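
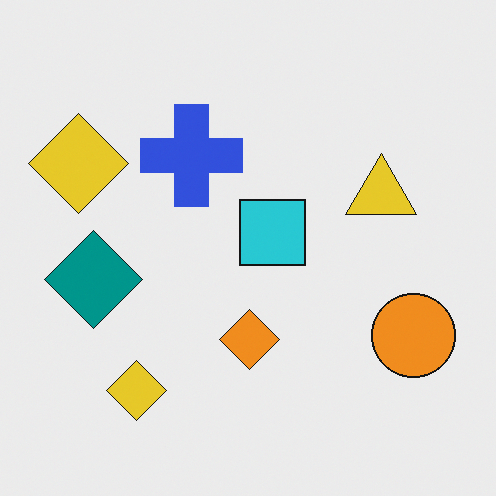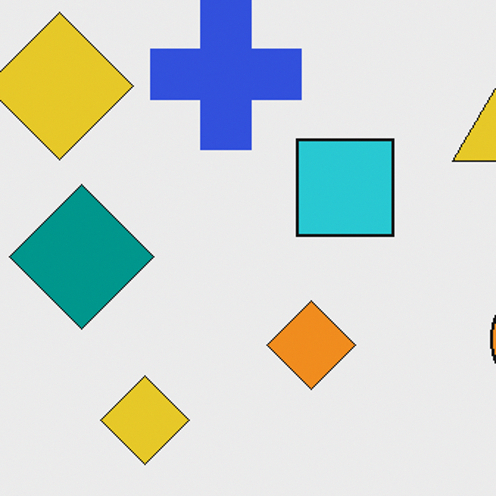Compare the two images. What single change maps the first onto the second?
It was cropped to a modestly smaller region and rescaled.

The visible shapes are larger and the field of view is narrower; shapes near the original edges may be partly or wholly outside the frame — a crop-and-rescale.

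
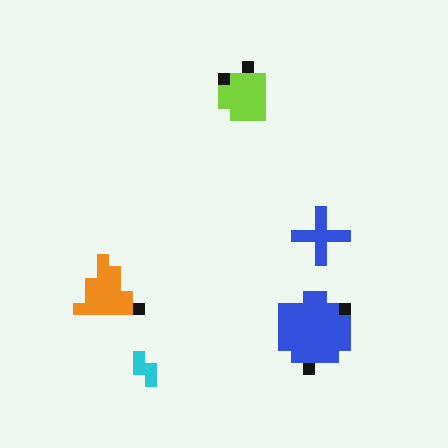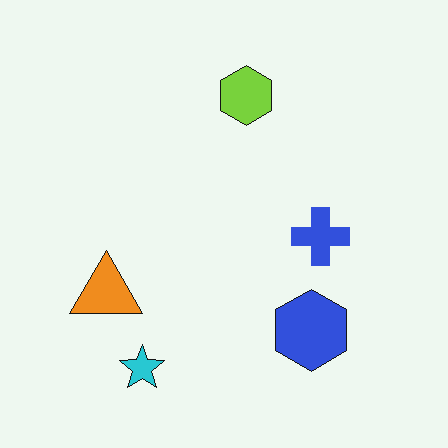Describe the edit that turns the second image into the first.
The first image is the second coarsely pixelated.

Shapes are reduced to large square blocks; fine edges and outlines are lost — a downscale-then-upscale (mosaic) effect.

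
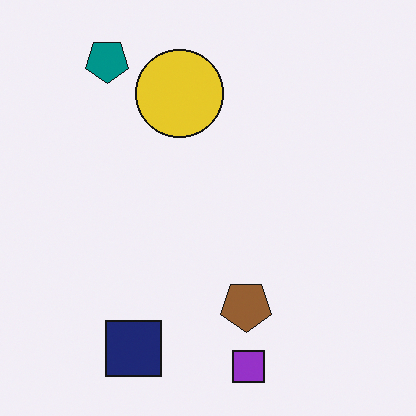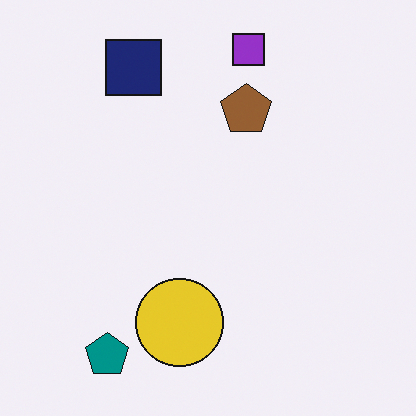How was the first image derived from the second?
Flipped vertically (top ↔ bottom).

The purple square is in the top of the second image and the bottom of the first — shapes on opposite sides of the horizontal midline have swapped in a mirror flip.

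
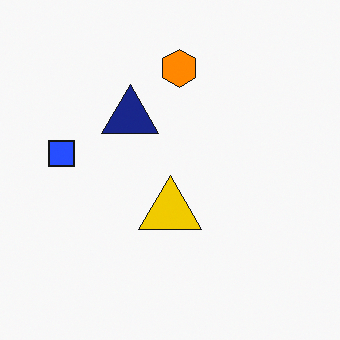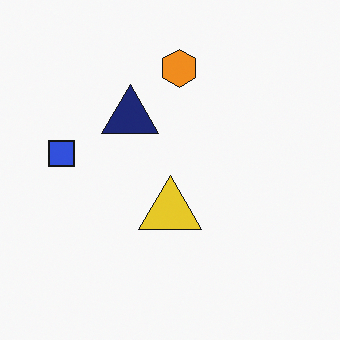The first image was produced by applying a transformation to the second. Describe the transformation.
The first image is the second slightly oversaturated.

All colors are more vivid — a global saturation change.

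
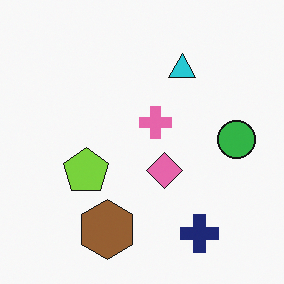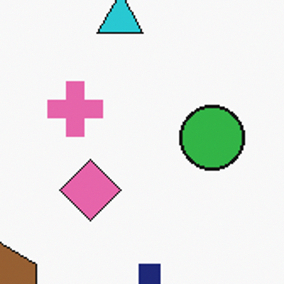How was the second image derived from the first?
The second image is the first cropped to a noticeably smaller region and rescaled.

The visible shapes are larger and the field of view is narrower; shapes near the original edges may be partly or wholly outside the frame — a crop-and-rescale.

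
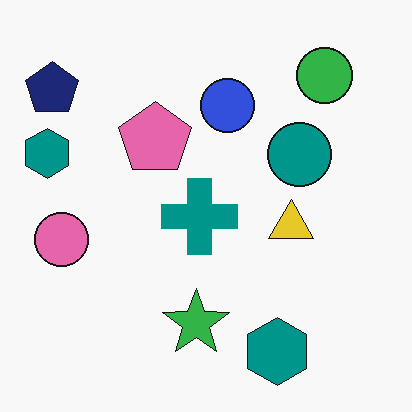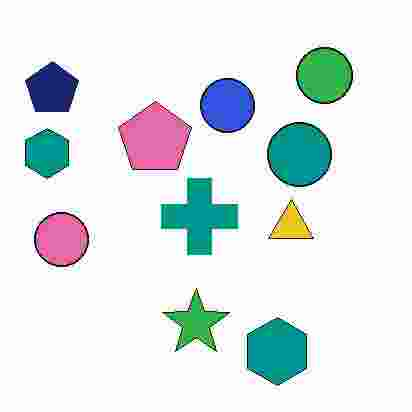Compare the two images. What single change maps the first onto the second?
This is the original image heavily JPEG-compressed with obvious blocking artifacts.

Blocky 8×8 compression artifacts appear around shape edges and the flat background shows ringing — characteristic JPEG degradation.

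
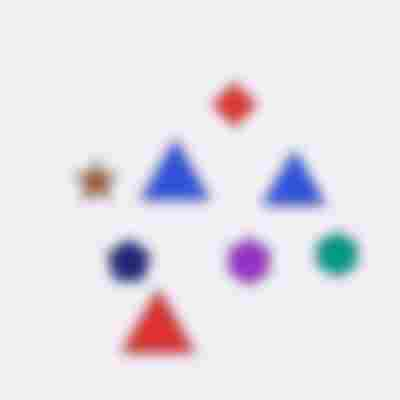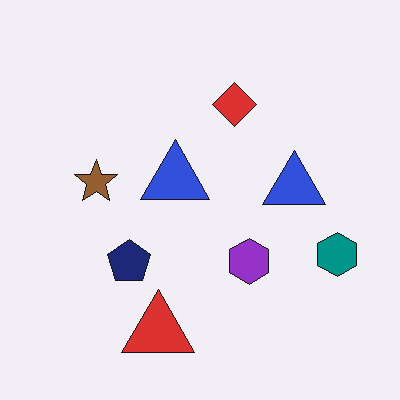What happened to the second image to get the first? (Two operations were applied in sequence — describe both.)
Strongly gaussian-blurred, then heavily JPEG-compressed with obvious blocking artifacts.

Shape edges and outlines are uniformly softened across the whole image. Blocky 8×8 compression artifacts appear around shape edges and the flat background shows ringing — characteristic JPEG degradation.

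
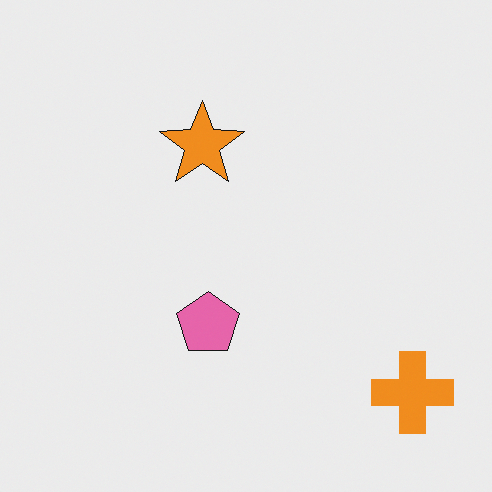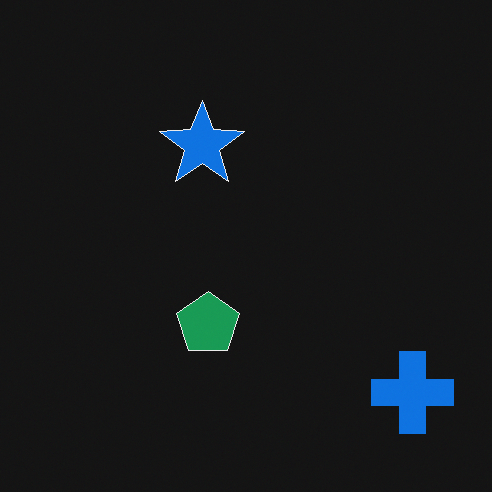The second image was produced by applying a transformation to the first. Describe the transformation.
The image was color-inverted (negative).

The light background has become dark and every shape's color is its complement — a photographic negative.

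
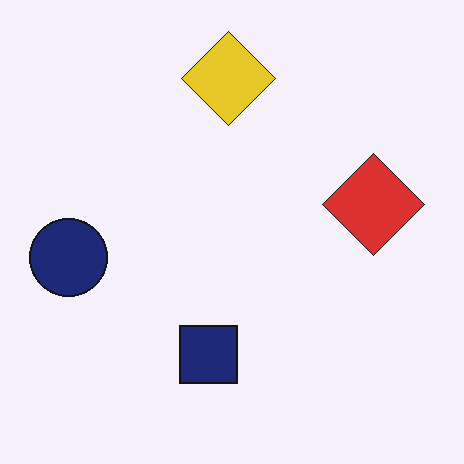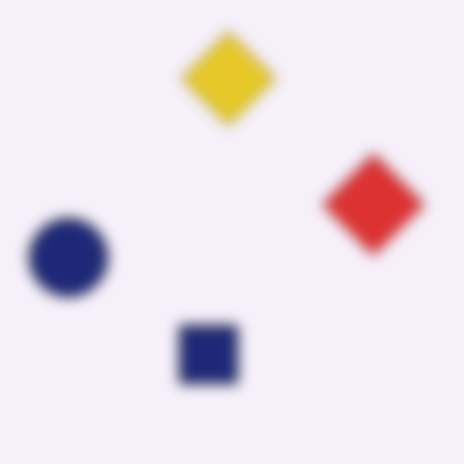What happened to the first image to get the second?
Strongly gaussian-blurred.

Shape edges and outlines are uniformly softened across the whole image.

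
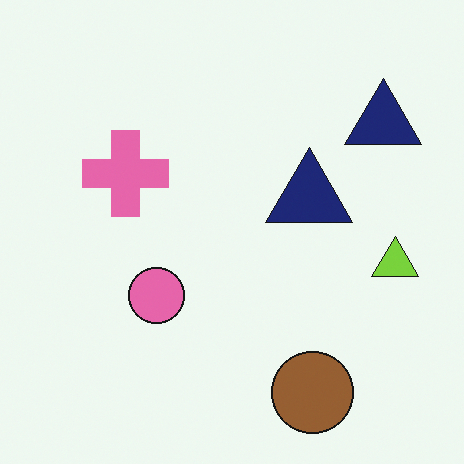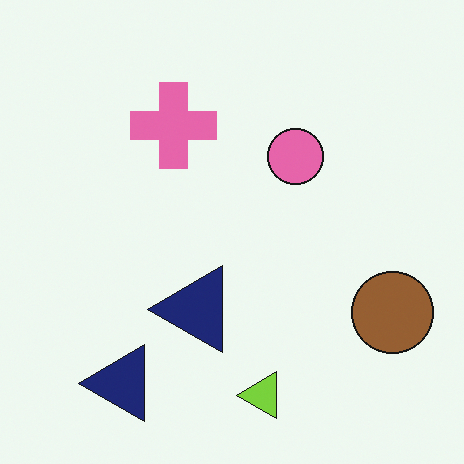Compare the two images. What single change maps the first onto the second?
Transposed (reflected across the top-left ↔ bottom-right diagonal).

Shapes have swapped their row and column positions — what was in the top-right is now in the bottom-left — a diagonal reflection.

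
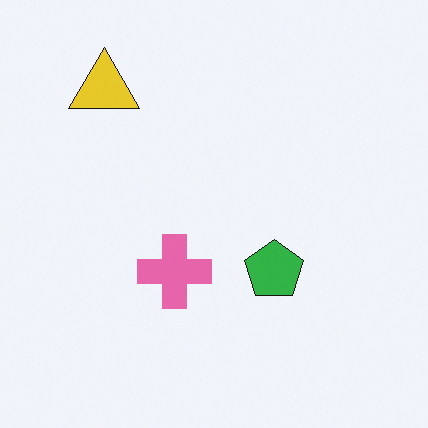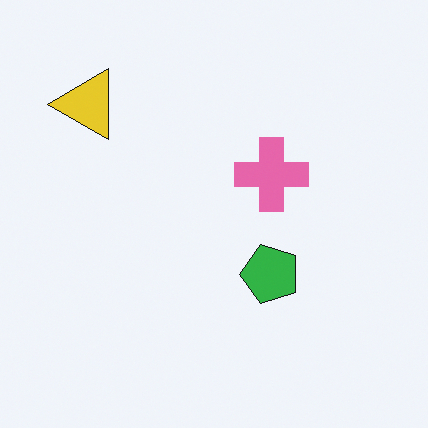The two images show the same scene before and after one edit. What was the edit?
This is the original image transposed (reflected across the top-left ↔ bottom-right diagonal).

Shapes have swapped their row and column positions — what was in the top-right is now in the bottom-left — a diagonal reflection.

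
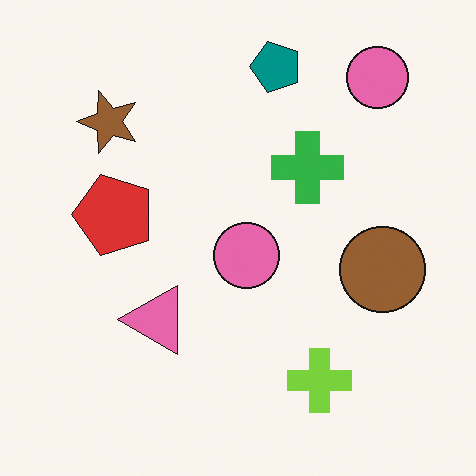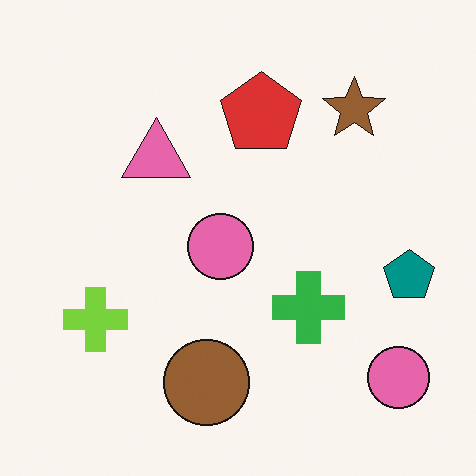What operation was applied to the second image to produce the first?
This is the original image rotated 90° counter-clockwise.

The teal pentagon sits in the right of the second image and the top of the first — consistent with a whole-image 90° counter-clockwise rotation.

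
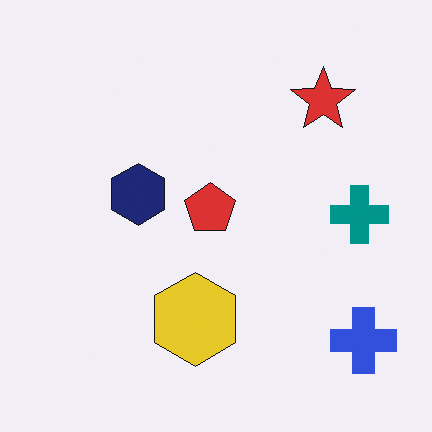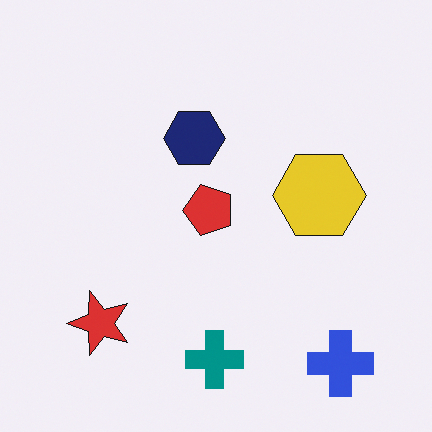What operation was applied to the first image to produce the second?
It was transposed (reflected across the top-left ↔ bottom-right diagonal).

Shapes have swapped their row and column positions — what was in the top-right is now in the bottom-left — a diagonal reflection.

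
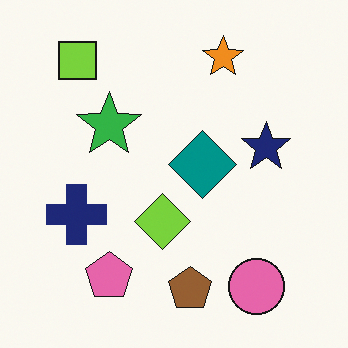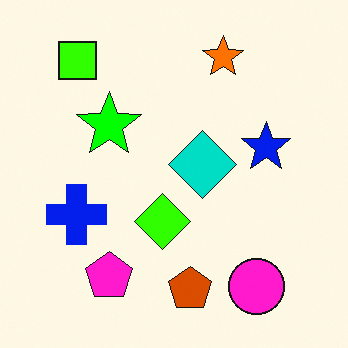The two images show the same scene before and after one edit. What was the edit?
This is the original image made much more vivid (saturation change).

All colors are more vivid — a global saturation change.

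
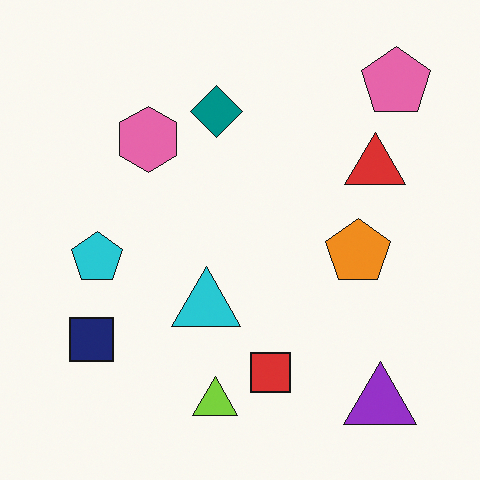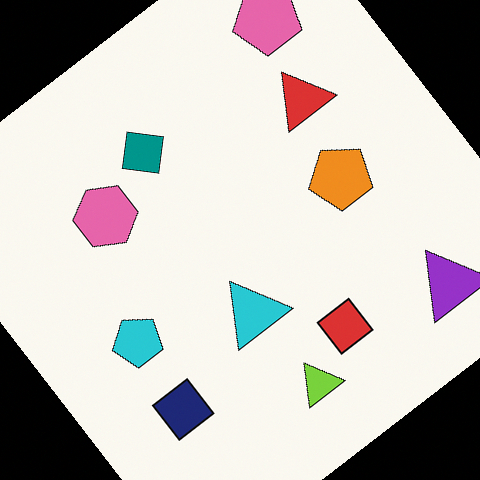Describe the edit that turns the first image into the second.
The second image is the first rotated counter-clockwise by a large amount — several tens of degrees.

Every shape is tilted by the same angle and the image corners show triangular fill wedges — a whole-image rotation by a non-right angle.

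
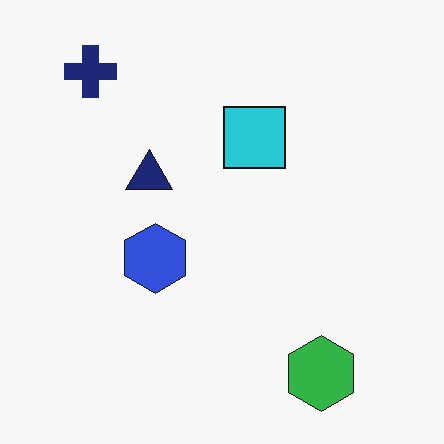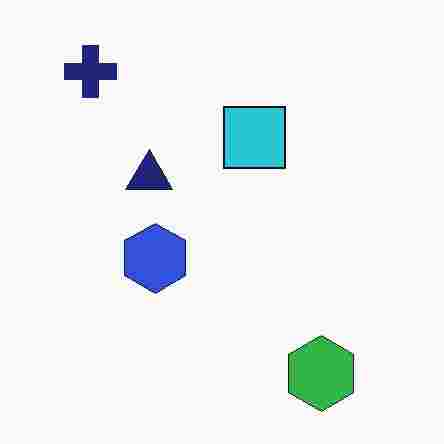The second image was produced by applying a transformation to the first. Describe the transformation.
The image was degraded with heavy JPEG compression.

Blocky 8×8 compression artifacts appear around shape edges and the flat background shows ringing — characteristic JPEG degradation.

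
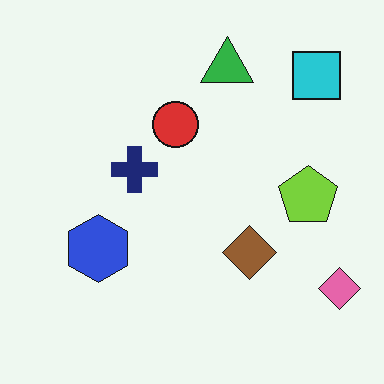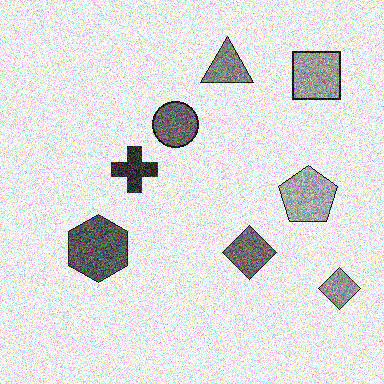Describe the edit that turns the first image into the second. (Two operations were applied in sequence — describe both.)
This is the original image converted to grayscale, then degraded with heavy additive noise.

All color is removed — every shape is now a shade of grey. Random speckle covers the whole image, including the flat background.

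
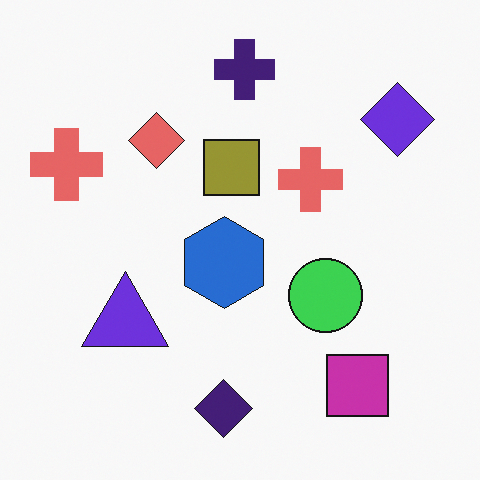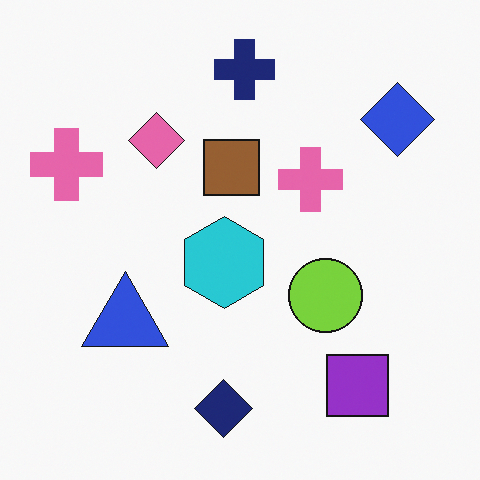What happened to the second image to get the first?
The first image is the second hue-shifted slightly.

Every shape's color has rotated by the same amount around the hue wheel — a uniform hue shift.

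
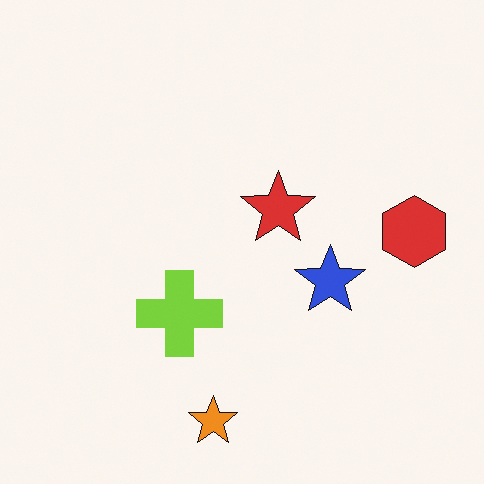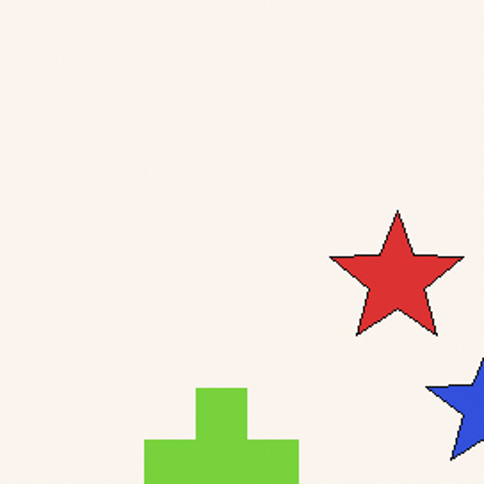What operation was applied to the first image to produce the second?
Cropped to a noticeably smaller region and rescaled.

The visible shapes are larger and the field of view is narrower; shapes near the original edges may be partly or wholly outside the frame — a crop-and-rescale.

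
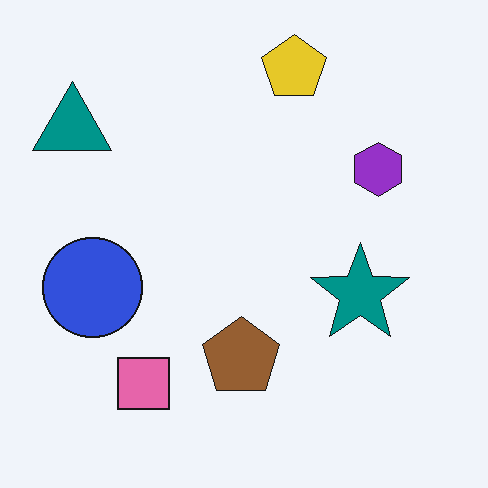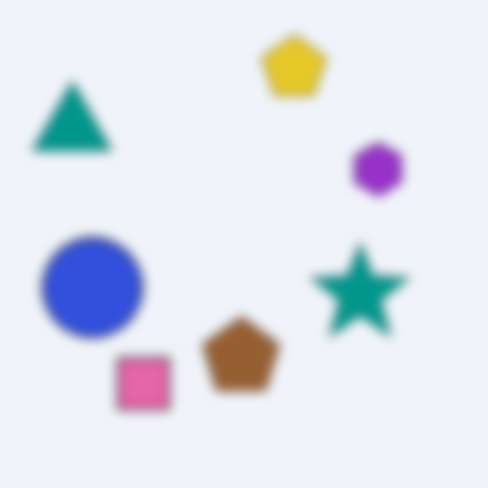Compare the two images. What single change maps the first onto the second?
The second image is the first heavily blurred.

Shape edges and outlines are uniformly softened across the whole image.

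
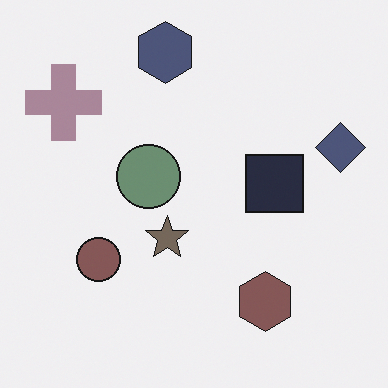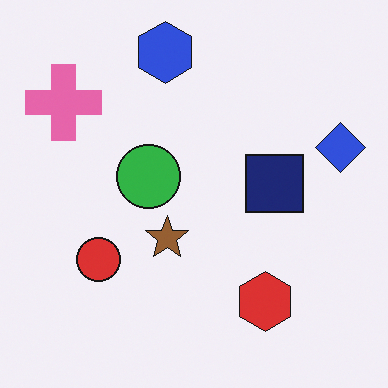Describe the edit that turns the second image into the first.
It was made much more muted (saturation change).

All colors are more muted and greyish — a global saturation change.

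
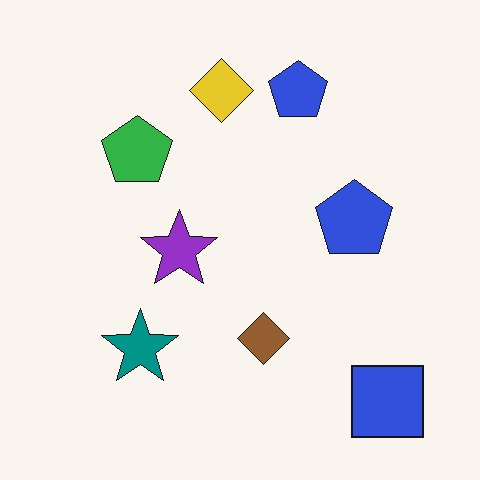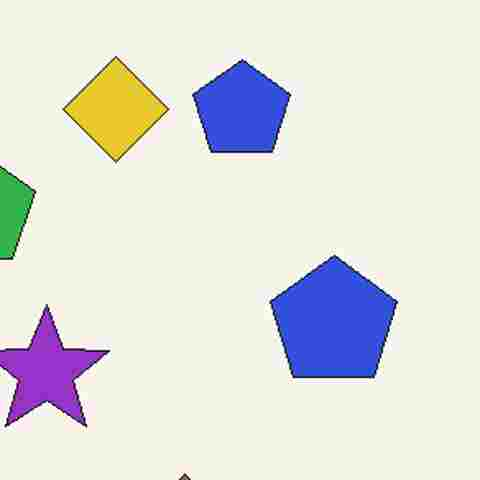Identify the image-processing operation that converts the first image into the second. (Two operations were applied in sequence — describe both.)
Cropped tightly and scaled back up, then heavily JPEG-compressed with obvious blocking artifacts.

The visible shapes are larger and the field of view is narrower; shapes near the original edges may be partly or wholly outside the frame — a crop-and-rescale. Blocky 8×8 compression artifacts appear around shape edges and the flat background shows ringing — characteristic JPEG degradation.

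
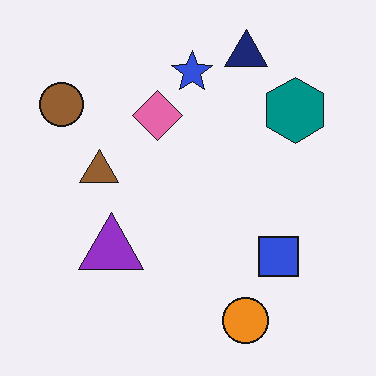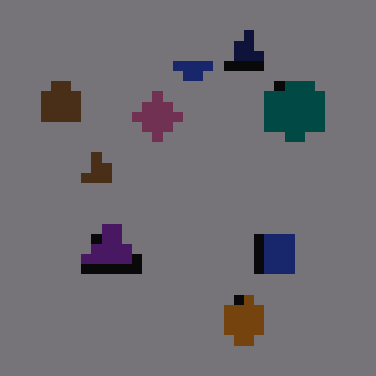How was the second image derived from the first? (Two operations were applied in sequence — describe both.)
It was coarsely pixelated, then noticeably darkened.

Shapes are reduced to large square blocks; fine edges and outlines are lost — a downscale-then-upscale (mosaic) effect. Every pixel — background and shapes alike — is uniformly darkened.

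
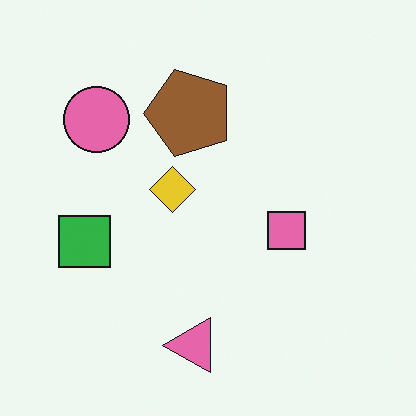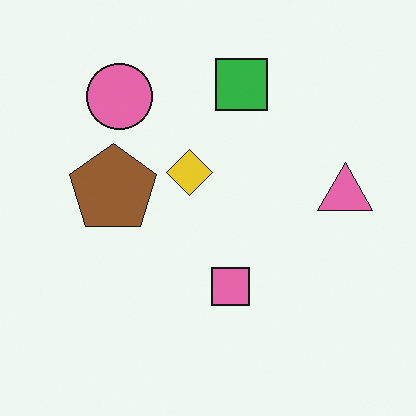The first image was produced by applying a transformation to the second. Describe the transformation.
Transposed (reflected across the top-left ↔ bottom-right diagonal).

Shapes have swapped their row and column positions — what was in the top-right is now in the bottom-left — a diagonal reflection.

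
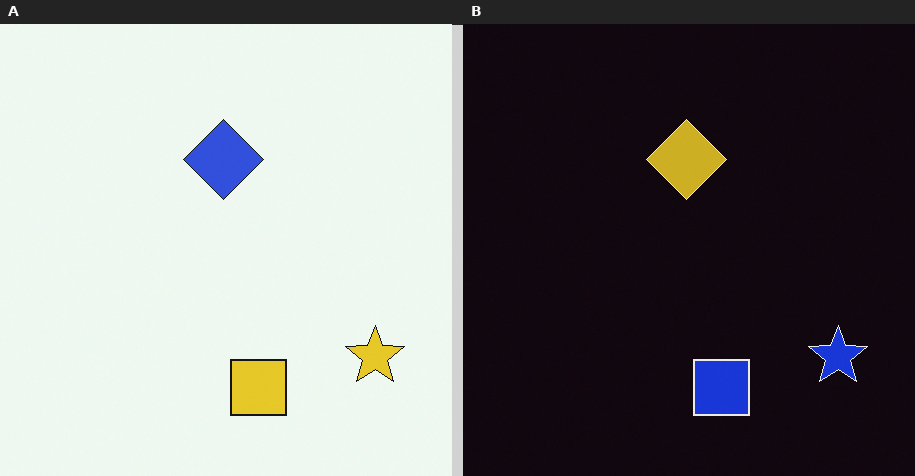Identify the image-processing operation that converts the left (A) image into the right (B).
The right (B) image is the left (A) color-inverted (negative).

The light background has become dark and every shape's color is its complement — a photographic negative.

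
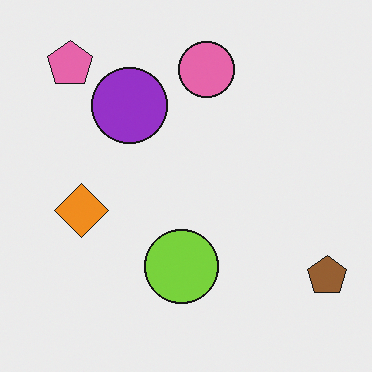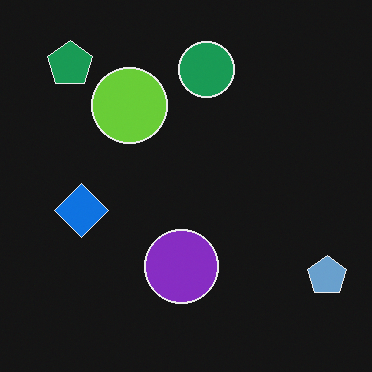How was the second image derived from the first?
This is the original image color-inverted (negative).

The light background has become dark and every shape's color is its complement — a photographic negative.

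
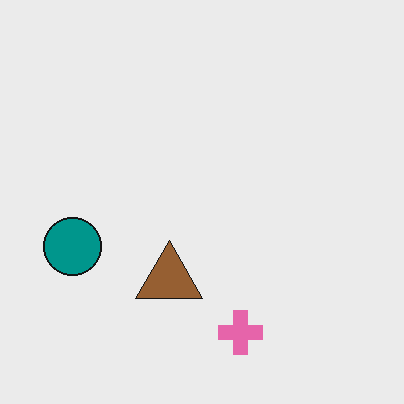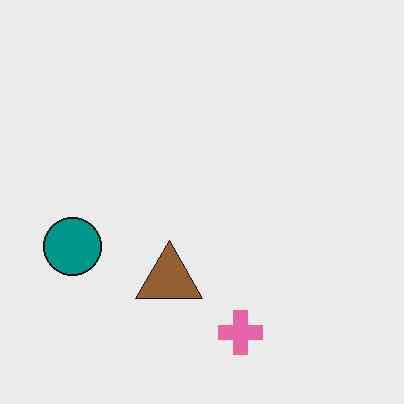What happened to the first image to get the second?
The transformation is: JPEG-compressed with visible artifacts.

Blocky 8×8 compression artifacts appear around shape edges and the flat background shows ringing — characteristic JPEG degradation.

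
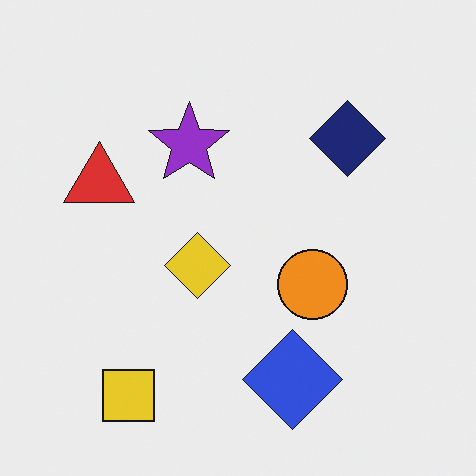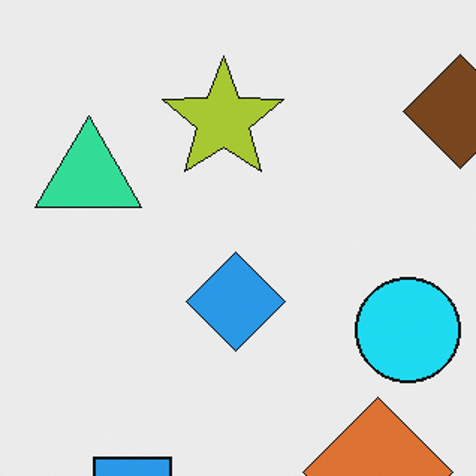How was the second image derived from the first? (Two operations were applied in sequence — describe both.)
This is the original image cropped to a modestly smaller region and rescaled, then hue-shifted noticeably.

The visible shapes are larger and the field of view is narrower; shapes near the original edges may be partly or wholly outside the frame — a crop-and-rescale. Every shape's color has rotated by the same amount around the hue wheel — a uniform hue shift.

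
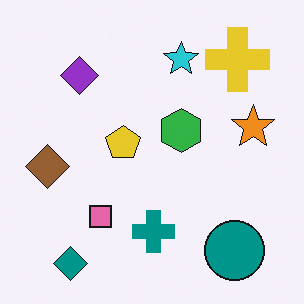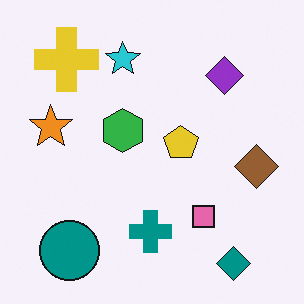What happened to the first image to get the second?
It was flipped horizontally (left ↔ right).

The brown diamond is in the left of the first image and the right of the second — shapes on opposite sides of the vertical midline have swapped in a mirror flip.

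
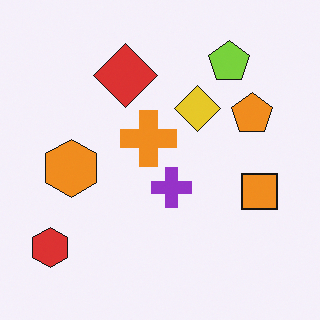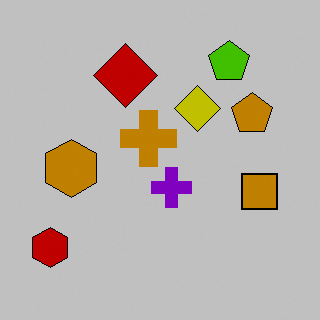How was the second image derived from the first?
The second image is the first heavily posterized to just a handful of flat colors.

Each flat color has snapped to a coarser quantized level — most visibly, the near-white background has dropped to a flat grey.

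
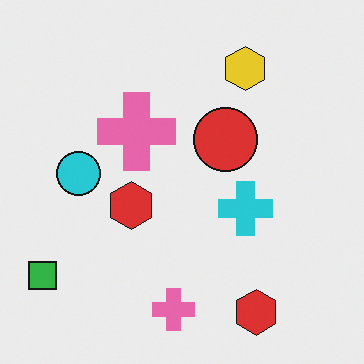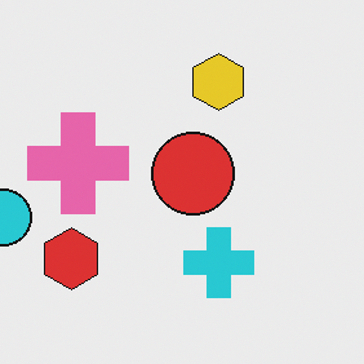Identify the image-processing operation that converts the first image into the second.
This is the original image cropped slightly and scaled back up.

The visible shapes are larger and the field of view is narrower; shapes near the original edges may be partly or wholly outside the frame — a crop-and-rescale.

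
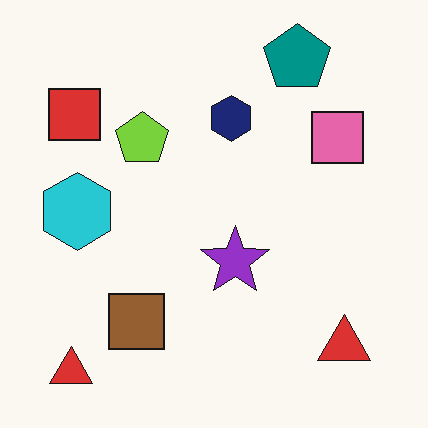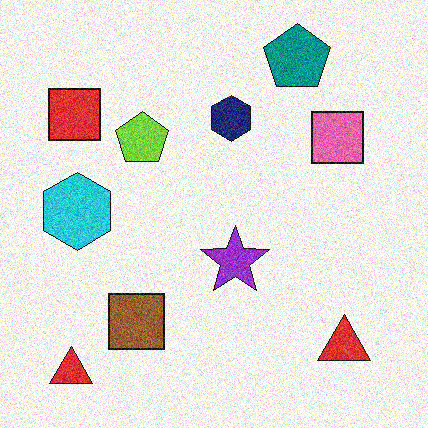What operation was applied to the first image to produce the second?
The second image is the first degraded with visible gaussian noise.

Random speckle covers the whole image, including the flat background.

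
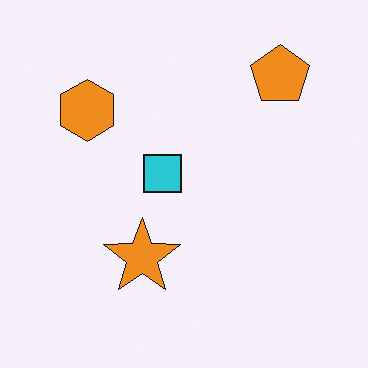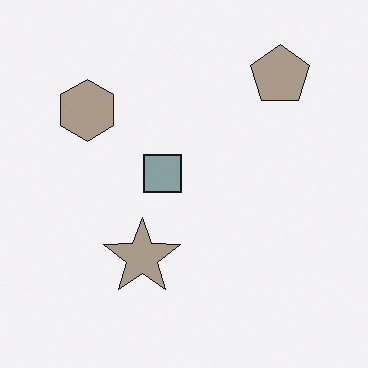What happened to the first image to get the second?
The image was made much more muted (saturation change).

All colors are more muted and greyish — a global saturation change.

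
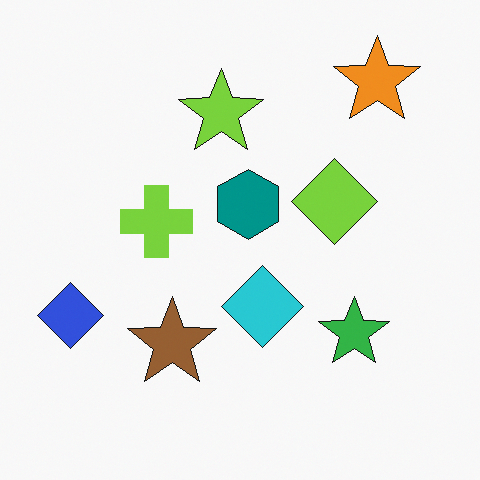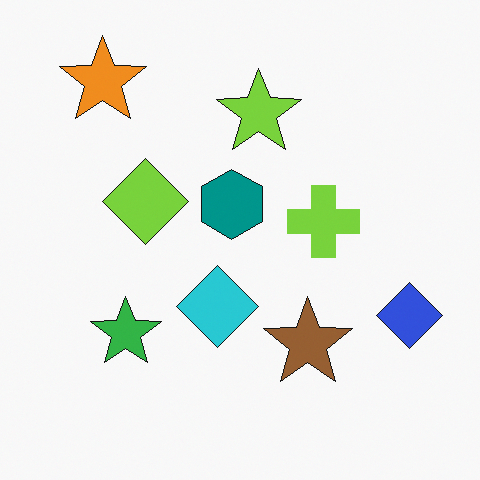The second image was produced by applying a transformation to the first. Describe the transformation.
This is the original image flipped horizontally (left ↔ right).

The blue diamond is in the left of the first image and the right of the second — shapes on opposite sides of the vertical midline have swapped in a mirror flip.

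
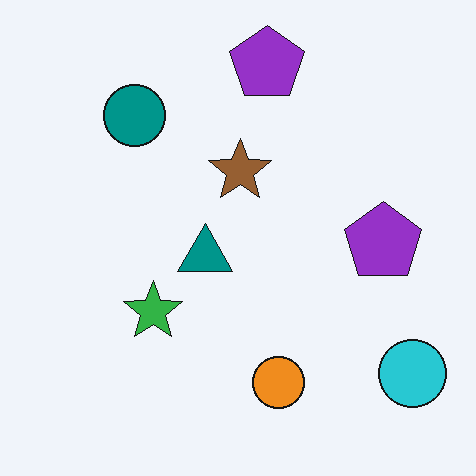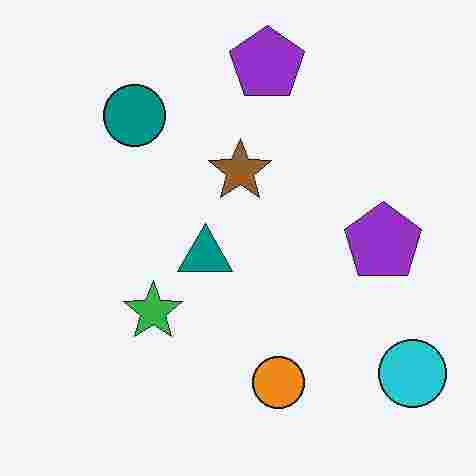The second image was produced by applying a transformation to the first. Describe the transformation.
This is the original image heavily JPEG-compressed with obvious blocking artifacts.

Blocky 8×8 compression artifacts appear around shape edges and the flat background shows ringing — characteristic JPEG degradation.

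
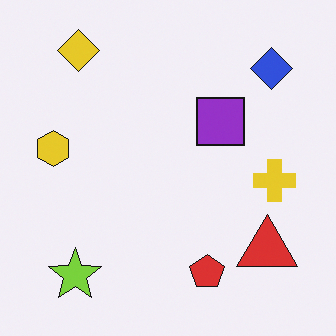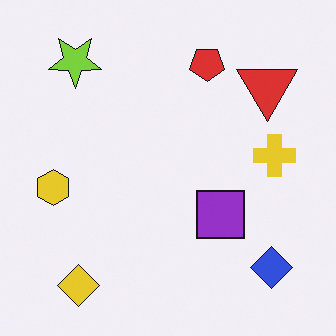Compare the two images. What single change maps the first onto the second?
The second image is the first flipped vertically (top ↔ bottom).

The yellow diamond is in the top-left of the first image and the bottom-left of the second — shapes on opposite sides of the horizontal midline have swapped in a mirror flip.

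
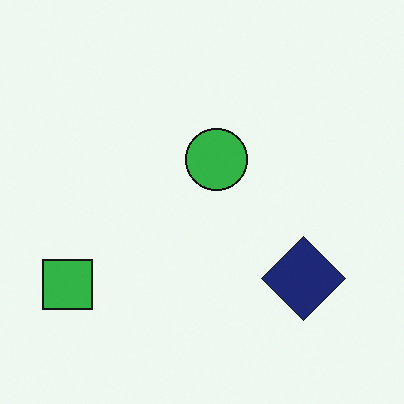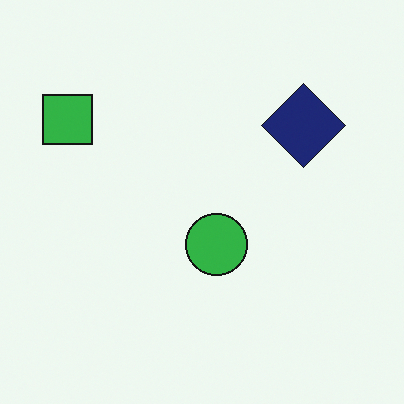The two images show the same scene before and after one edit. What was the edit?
The transformation is: flipped vertically (top ↔ bottom).

The green square is in the bottom-left of the first image and the top-left of the second — shapes on opposite sides of the horizontal midline have swapped in a mirror flip.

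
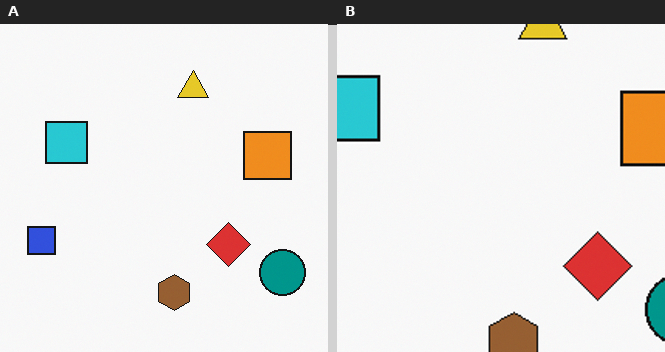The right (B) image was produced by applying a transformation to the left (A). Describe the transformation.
This is the original image cropped slightly and scaled back up.

The visible shapes are larger and the field of view is narrower; shapes near the original edges may be partly or wholly outside the frame — a crop-and-rescale.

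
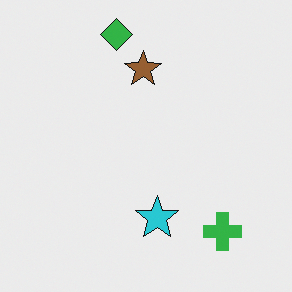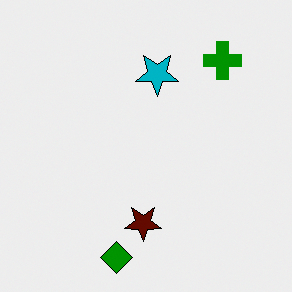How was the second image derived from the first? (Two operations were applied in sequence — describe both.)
The second image is the first boosted in contrast, then flipped vertically (top ↔ bottom).

Tones are pushed away from mid-grey across the whole image — a global contrast change. The green diamond is in the top of the first image and the bottom of the second — shapes on opposite sides of the horizontal midline have swapped in a mirror flip.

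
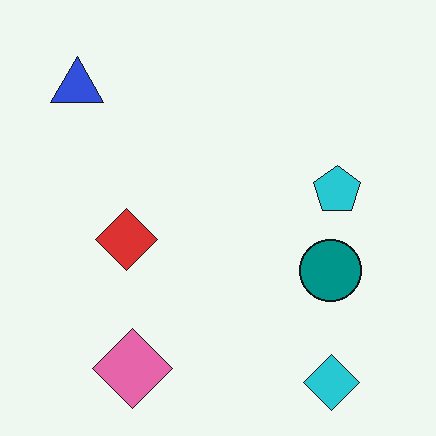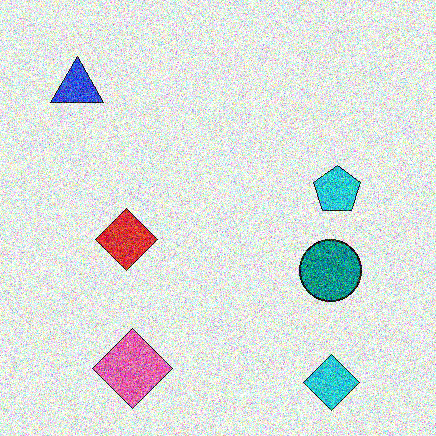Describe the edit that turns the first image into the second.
The second image is the first degraded with heavy additive noise.

Random speckle covers the whole image, including the flat background.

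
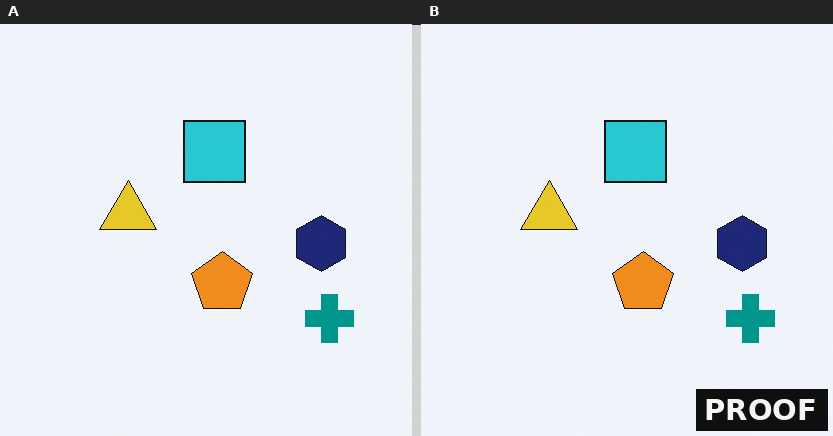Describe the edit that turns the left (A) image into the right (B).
The image was watermarked with the text "PROOF" in the lower-right corner.

A dark label reading "PROOF" appears in the lower-right corner.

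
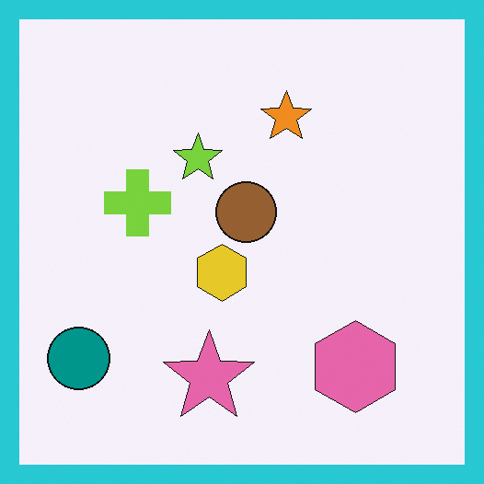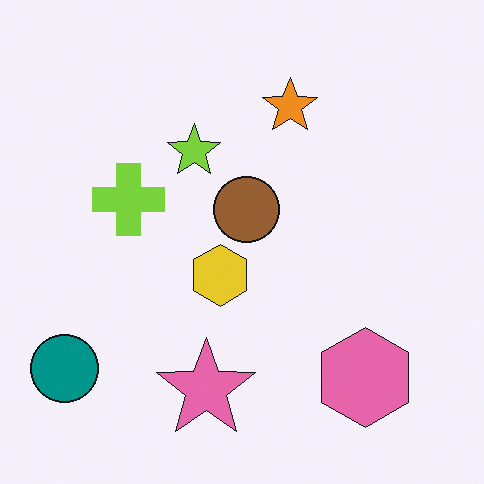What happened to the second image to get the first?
The first image is the second framed with a cyan border.

A solid cyan frame runs around the edge of the first image, with the content slightly shrunk inside it.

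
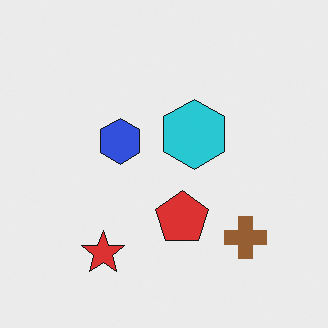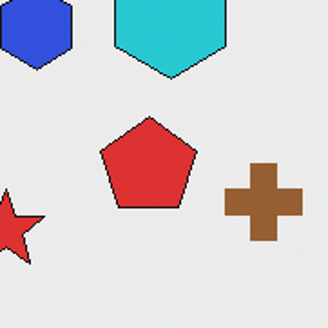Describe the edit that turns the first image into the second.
It was cropped to a noticeably smaller region and rescaled.

The visible shapes are larger and the field of view is narrower; shapes near the original edges may be partly or wholly outside the frame — a crop-and-rescale.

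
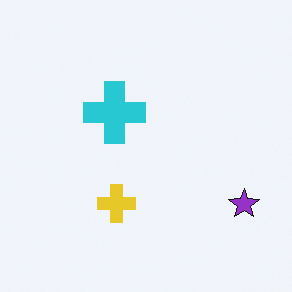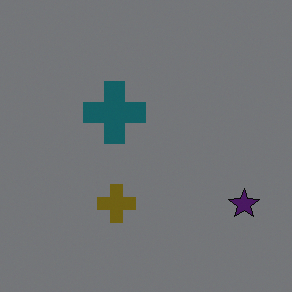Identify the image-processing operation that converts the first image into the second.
The image was noticeably darkened.

Every pixel — background and shapes alike — is uniformly darkened.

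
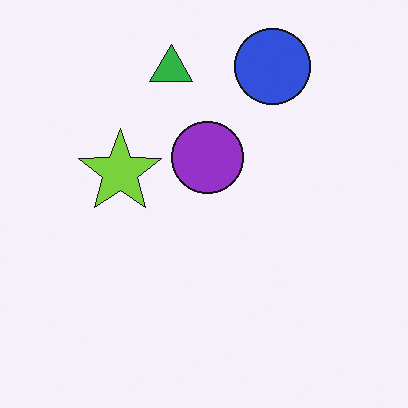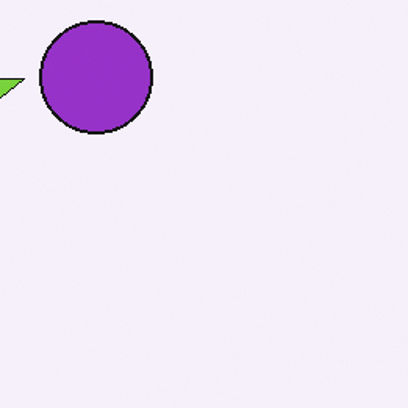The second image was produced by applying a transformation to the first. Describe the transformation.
The second image is the first cropped to a modestly smaller region and rescaled.

The visible shapes are larger and the field of view is narrower; shapes near the original edges may be partly or wholly outside the frame — a crop-and-rescale.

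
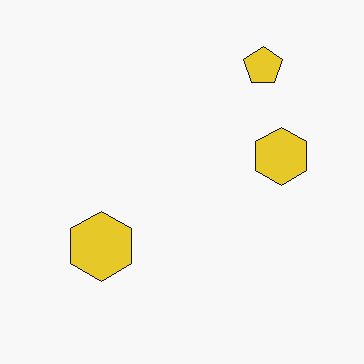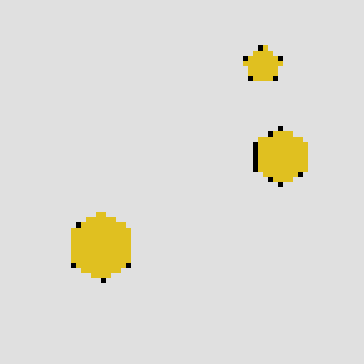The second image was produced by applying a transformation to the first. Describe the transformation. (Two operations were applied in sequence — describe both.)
The second image is the first moderately posterized, then mildly pixelated.

Each flat color has snapped to a coarser quantized level — most visibly, the near-white background has dropped to a flat grey. Shapes are reduced to large square blocks; fine edges and outlines are lost — a downscale-then-upscale (mosaic) effect.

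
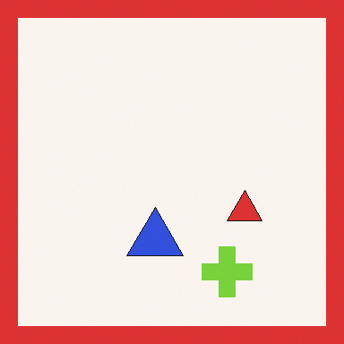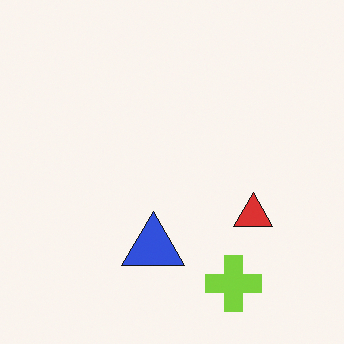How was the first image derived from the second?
It was framed with a red border.

A solid red frame runs around the edge of the first image, with the content slightly shrunk inside it.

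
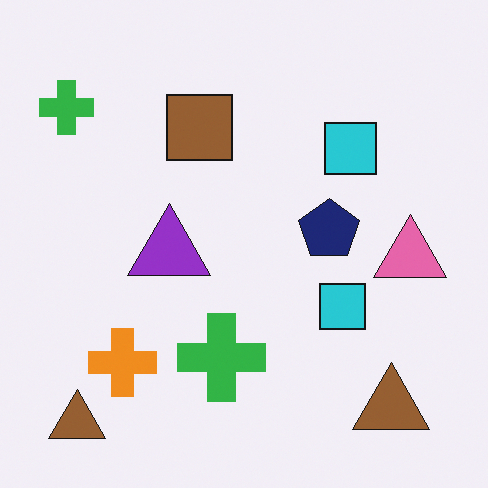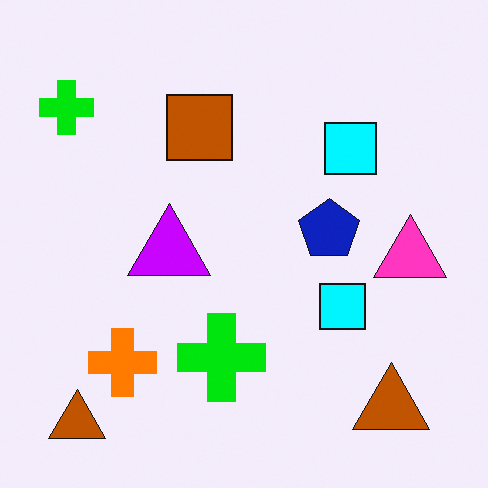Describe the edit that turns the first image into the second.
The second image is the first heavily oversaturated.

All colors are more vivid — a global saturation change.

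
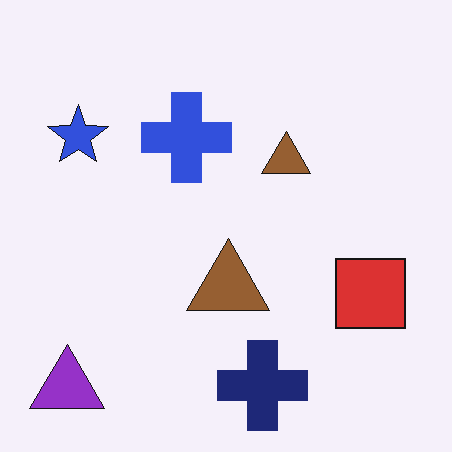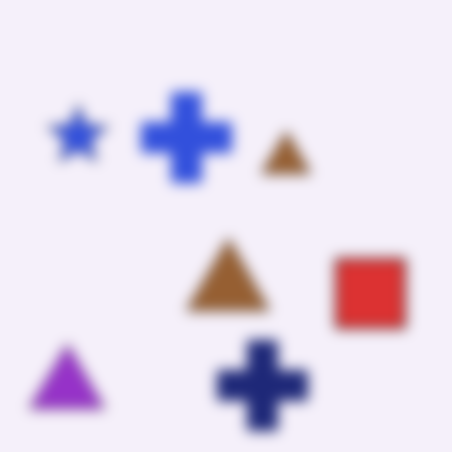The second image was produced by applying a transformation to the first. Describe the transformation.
It was heavily blurred.

Shape edges and outlines are uniformly softened across the whole image.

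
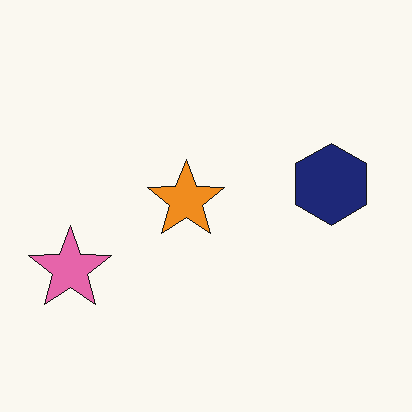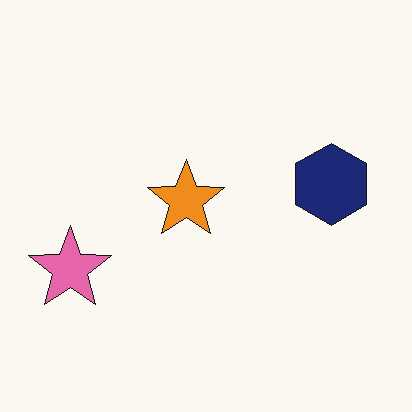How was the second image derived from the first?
This is the original image given moderate JPEG compression.

Blocky 8×8 compression artifacts appear around shape edges and the flat background shows ringing — characteristic JPEG degradation.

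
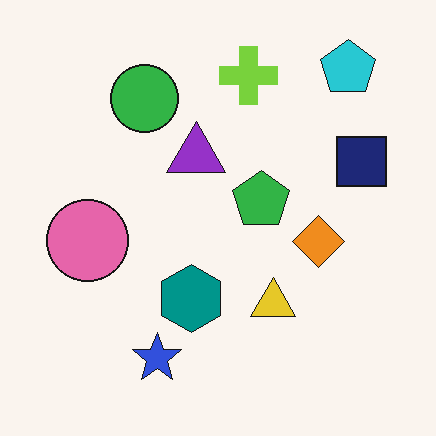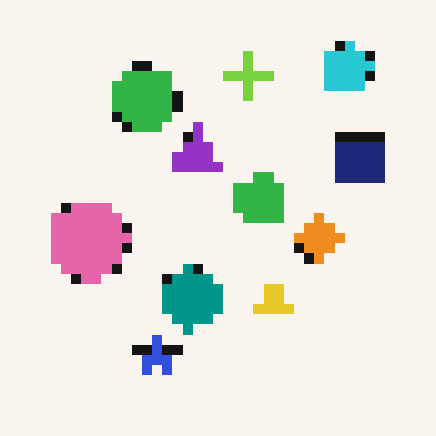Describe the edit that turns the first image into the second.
The transformation is: coarsely pixelated.

Shapes are reduced to large square blocks; fine edges and outlines are lost — a downscale-then-upscale (mosaic) effect.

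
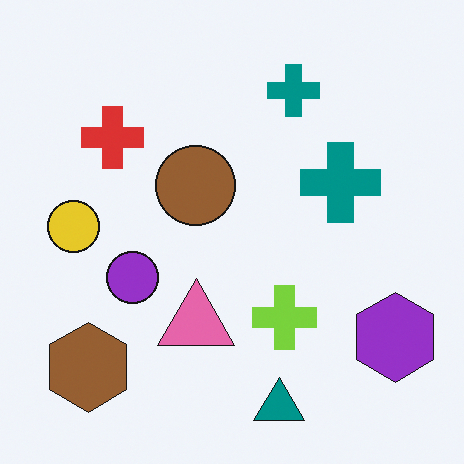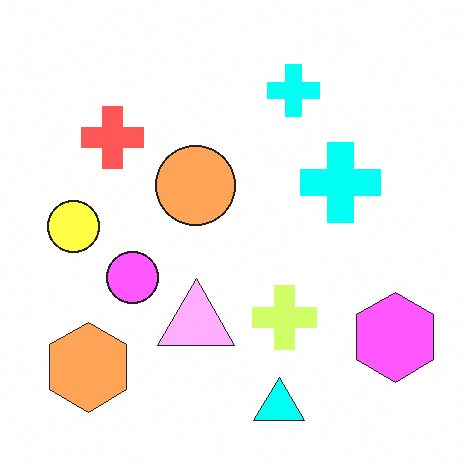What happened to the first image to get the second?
This is the original image noticeably brightened.

Every pixel — background and shapes alike — is uniformly brightened.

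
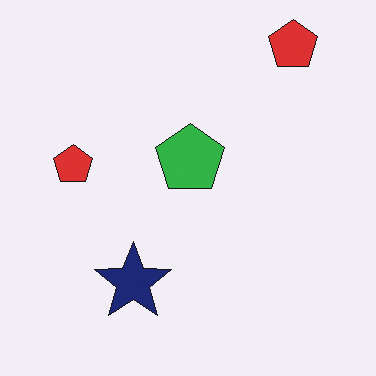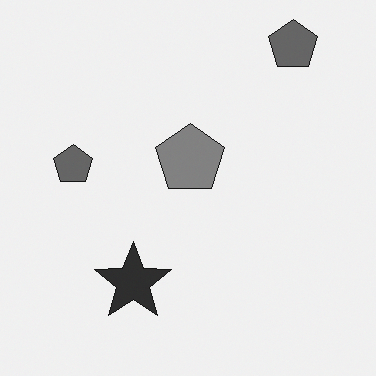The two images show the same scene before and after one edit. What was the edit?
The transformation is: converted to grayscale.

All color is removed — every shape is now a shade of grey.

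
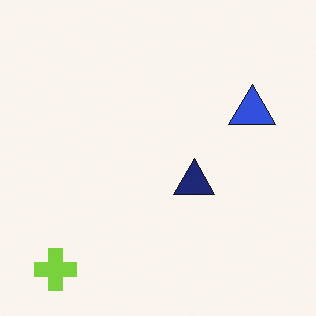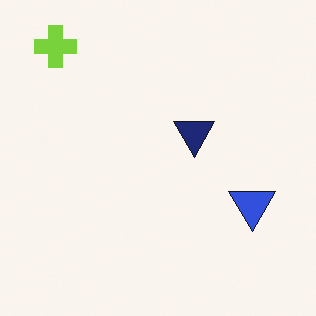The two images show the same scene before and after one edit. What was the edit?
Flipped vertically (top ↔ bottom).

The lime cross is in the bottom-left of the first image and the top-left of the second — shapes on opposite sides of the horizontal midline have swapped in a mirror flip.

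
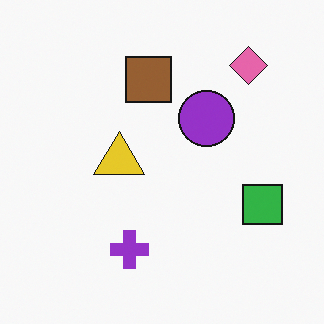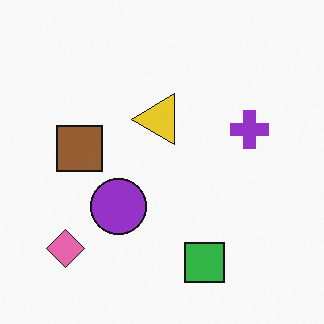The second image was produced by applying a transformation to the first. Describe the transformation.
The second image is the first transposed (reflected across the top-left ↔ bottom-right diagonal).

Shapes have swapped their row and column positions — what was in the top-right is now in the bottom-left — a diagonal reflection.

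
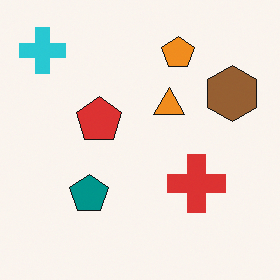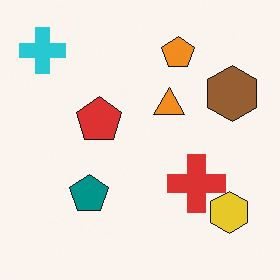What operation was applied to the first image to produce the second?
It was overlaid with an additional yellow hexagon.

A yellow hexagon appears in the second image that is absent from the first.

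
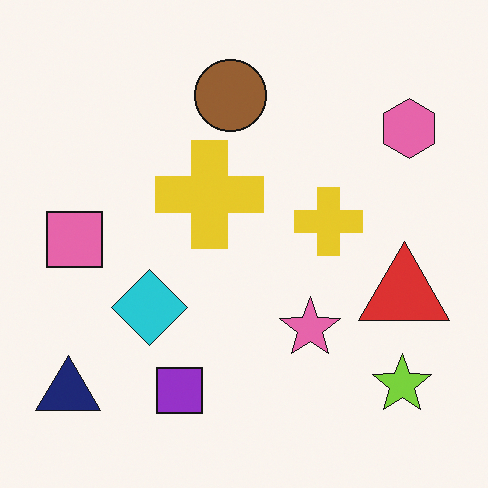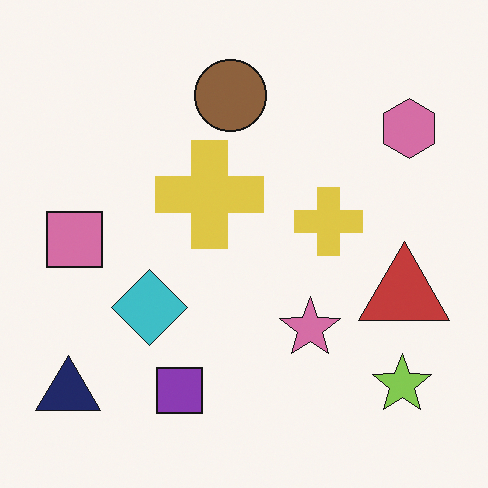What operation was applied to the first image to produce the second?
It was slightly desaturated.

All colors are more muted and greyish — a global saturation change.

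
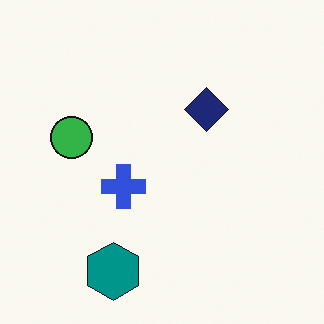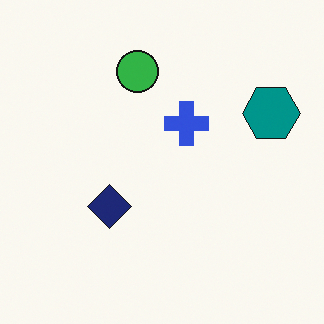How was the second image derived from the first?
This is the original image transposed (reflected across the top-left ↔ bottom-right diagonal).

Shapes have swapped their row and column positions — what was in the top-right is now in the bottom-left — a diagonal reflection.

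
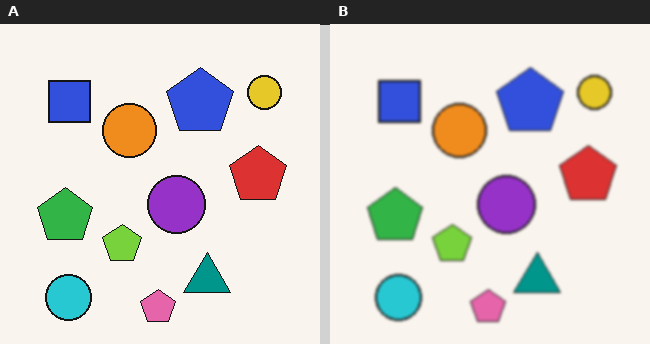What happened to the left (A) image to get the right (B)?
The transformation is: slightly softened.

Shape edges and outlines are uniformly softened across the whole image.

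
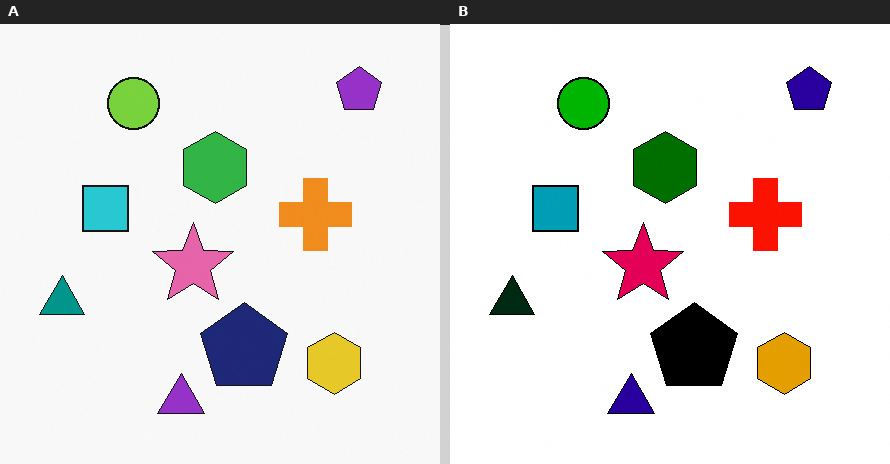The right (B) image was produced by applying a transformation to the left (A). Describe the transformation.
It was boosted in contrast.

Tones are pushed away from mid-grey across the whole image — a global contrast change.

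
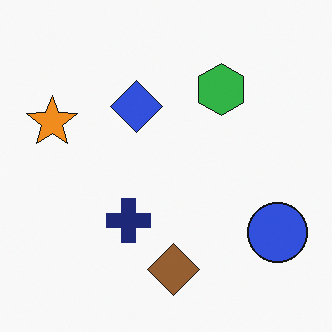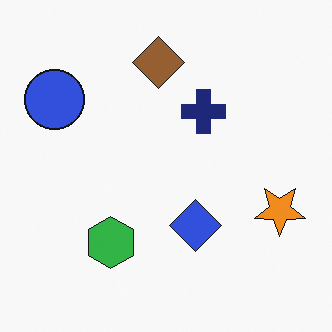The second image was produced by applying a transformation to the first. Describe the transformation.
The second image is the first rotated 180°.

The blue circle sits in the bottom-right of the first image and the top-left of the second — consistent with a whole-image 180° rotation.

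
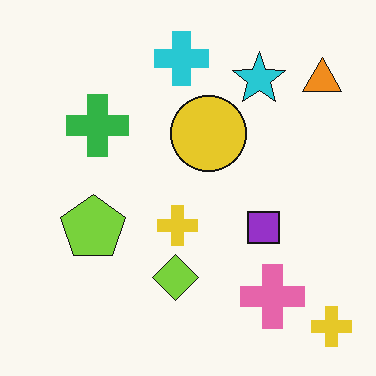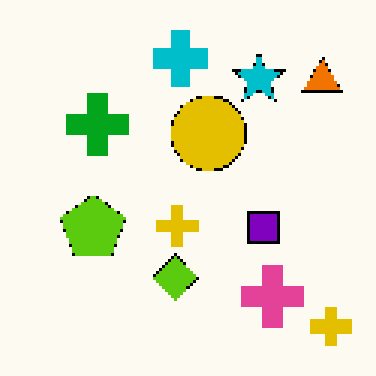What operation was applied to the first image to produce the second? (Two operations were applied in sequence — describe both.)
The second image is the first lightly pixelated (a mild mosaic effect), then given slightly increased contrast.

Shapes are reduced to large square blocks; fine edges and outlines are lost — a downscale-then-upscale (mosaic) effect. Tones are pushed away from mid-grey across the whole image — a global contrast change.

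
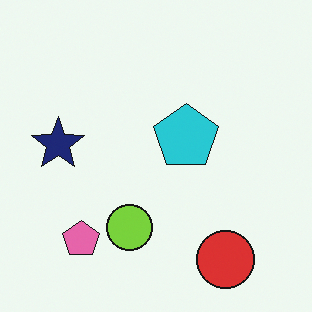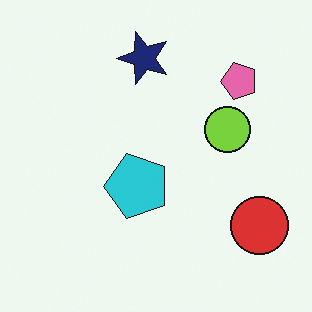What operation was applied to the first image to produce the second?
This is the original image transposed (reflected across the top-left ↔ bottom-right diagonal).

Shapes have swapped their row and column positions — what was in the top-right is now in the bottom-left — a diagonal reflection.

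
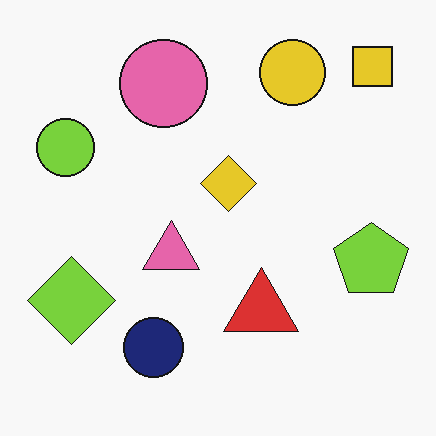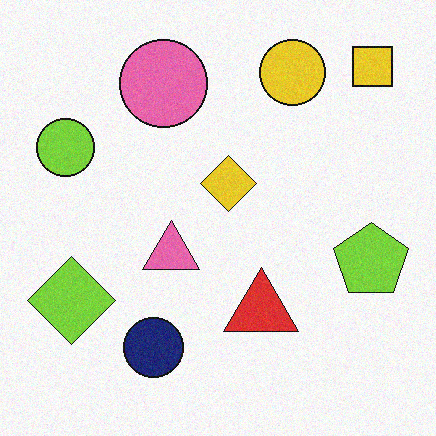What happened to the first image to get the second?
The transformation is: degraded with light additive noise.

Random speckle covers the whole image, including the flat background.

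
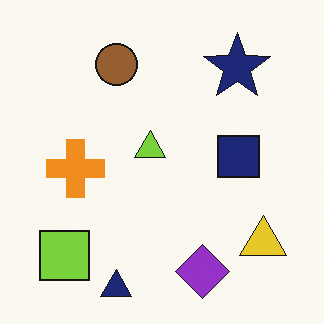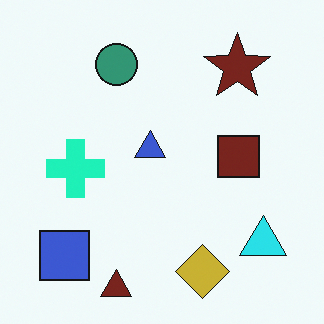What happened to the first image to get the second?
This is the original image hue-shifted through roughly a third of the color wheel.

Every shape's color has rotated by the same amount around the hue wheel — a uniform hue shift.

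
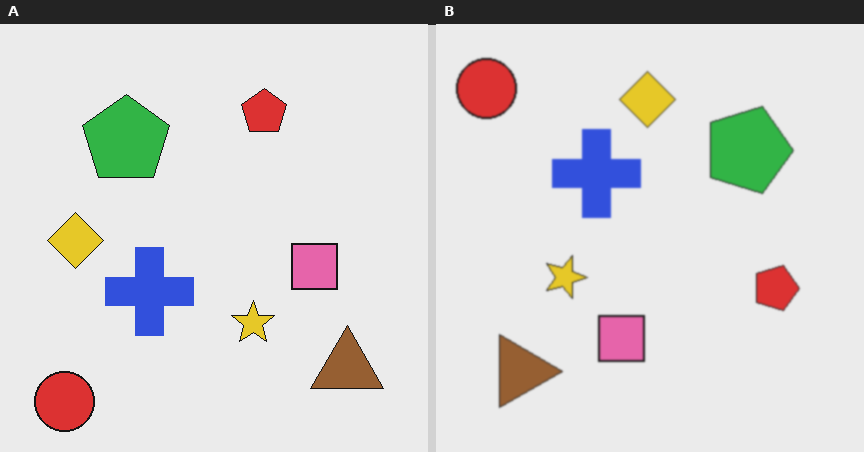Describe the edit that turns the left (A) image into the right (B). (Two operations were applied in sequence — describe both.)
The image was rotated 90° clockwise, then slightly softened.

The red circle sits in the bottom-left of the left (A) image and the top-left of the right (B) — consistent with a whole-image 90° clockwise rotation. Shape edges and outlines are uniformly softened across the whole image.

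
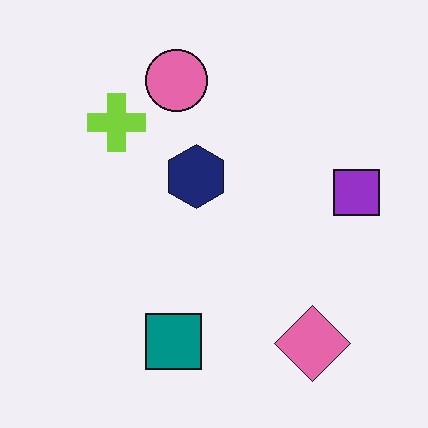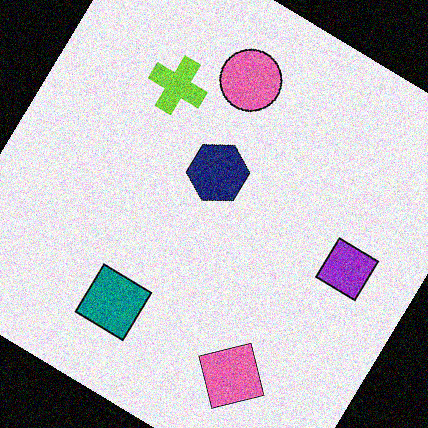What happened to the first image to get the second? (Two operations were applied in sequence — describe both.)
This is the original image rotated clockwise by a large amount — several tens of degrees, then degraded with visible gaussian noise.

Every shape is tilted by the same angle and the image corners show triangular fill wedges — a whole-image rotation by a non-right angle. Random speckle covers the whole image, including the flat background.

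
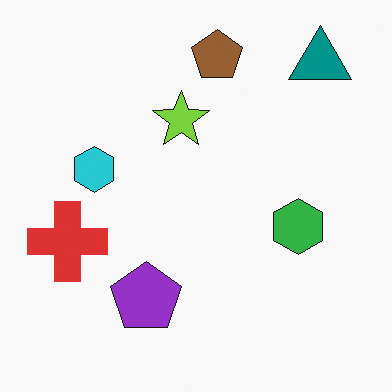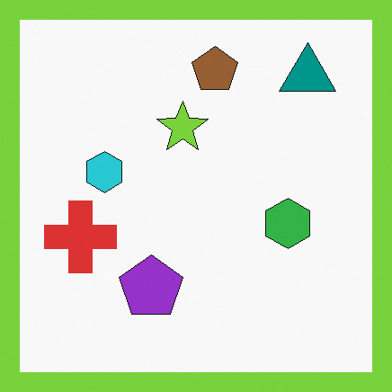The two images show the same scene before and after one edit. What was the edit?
Framed with a lime border.

A solid lime frame runs around the edge of the second image, with the content slightly shrunk inside it.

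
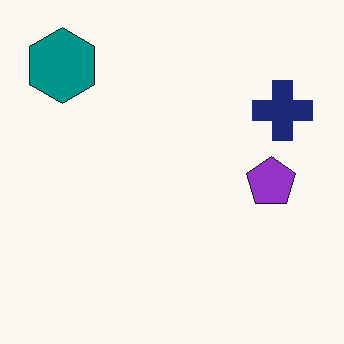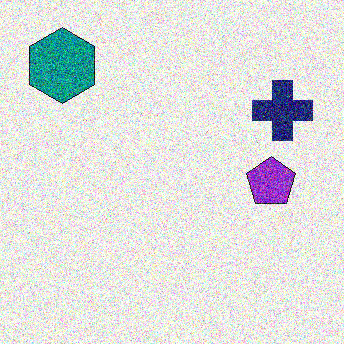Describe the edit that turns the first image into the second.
The second image is the first degraded with strong gaussian noise.

Random speckle covers the whole image, including the flat background.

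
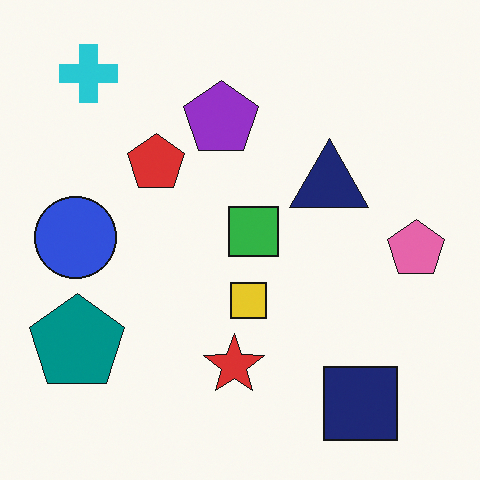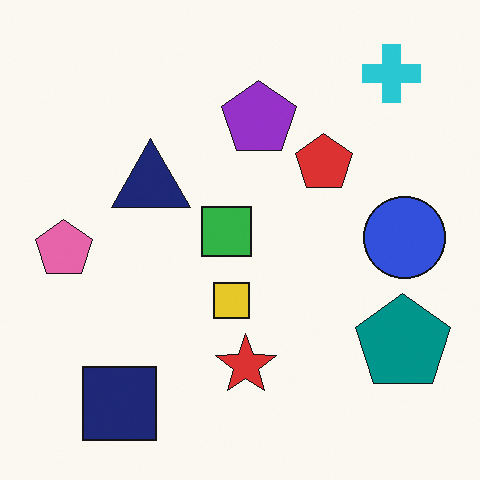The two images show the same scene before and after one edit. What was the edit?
Flipped horizontally (left ↔ right).

The pink pentagon is in the right of the first image and the left of the second — shapes on opposite sides of the vertical midline have swapped in a mirror flip.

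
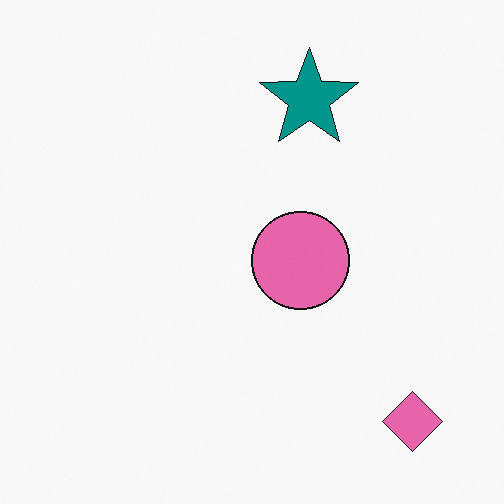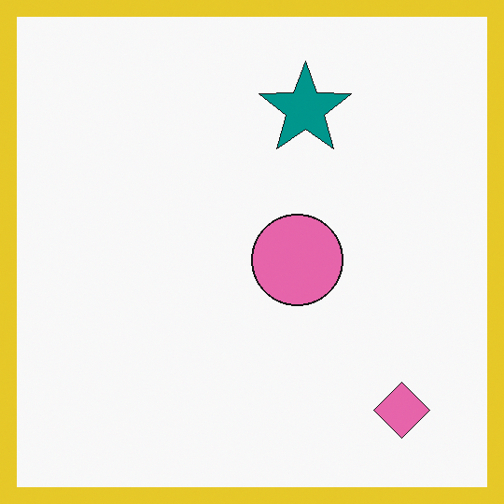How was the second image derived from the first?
This is the original image framed with a yellow border.

A solid yellow frame runs around the edge of the second image, with the content slightly shrunk inside it.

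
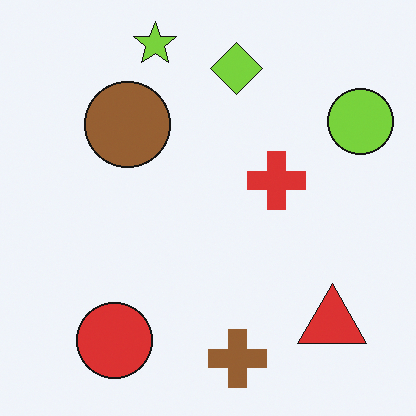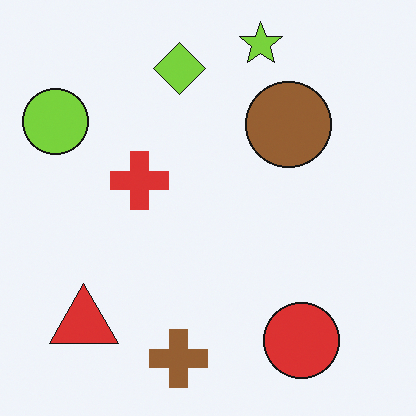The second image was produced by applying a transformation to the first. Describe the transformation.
It was flipped horizontally (left ↔ right).

The lime circle is in the top-right of the first image and the top-left of the second — shapes on opposite sides of the vertical midline have swapped in a mirror flip.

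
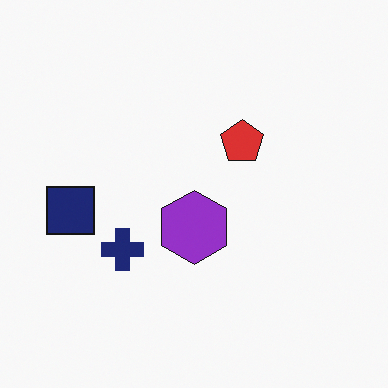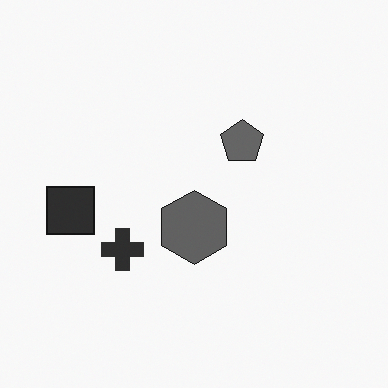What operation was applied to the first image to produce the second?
The image was converted to grayscale.

All color is removed — every shape is now a shade of grey.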